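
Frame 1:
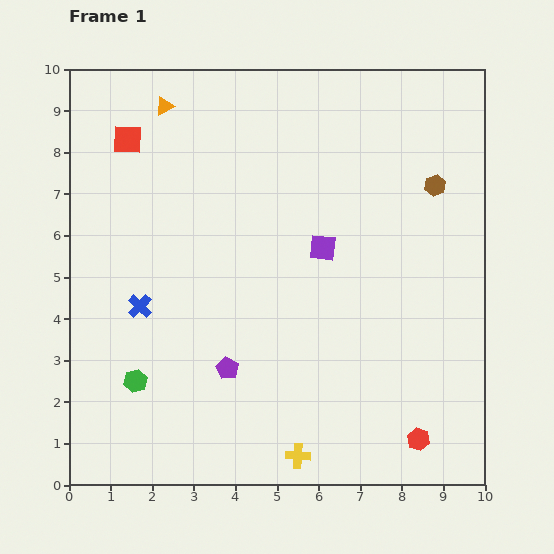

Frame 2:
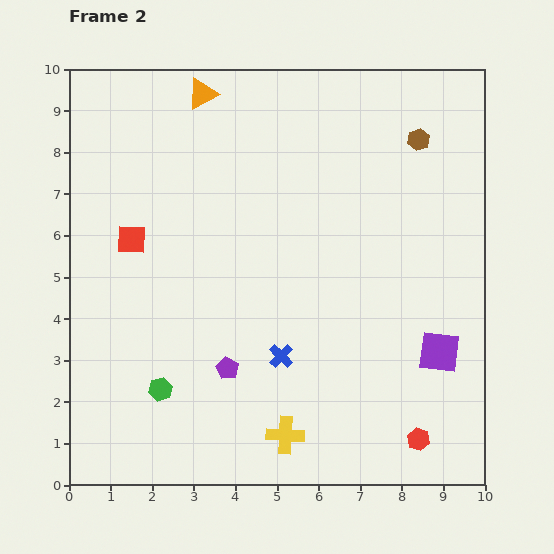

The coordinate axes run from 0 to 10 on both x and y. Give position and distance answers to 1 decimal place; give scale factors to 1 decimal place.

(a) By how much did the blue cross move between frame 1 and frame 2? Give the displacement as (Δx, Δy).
(3.4, -1.2)

The blue cross was at (1.7, 4.3) in frame 1 and (5.1, 3.1) in frame 2.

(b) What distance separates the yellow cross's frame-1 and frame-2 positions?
0.6

The yellow cross moved from (5.5, 0.7) to (5.2, 1.2), a distance of √(0.3² + 0.5²) ≈ 0.6.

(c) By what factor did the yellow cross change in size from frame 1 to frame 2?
1.5×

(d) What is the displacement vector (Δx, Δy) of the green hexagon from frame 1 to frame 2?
(0.6, -0.2)

The green hexagon was at (1.6, 2.5) in frame 1 and (2.2, 2.3) in frame 2.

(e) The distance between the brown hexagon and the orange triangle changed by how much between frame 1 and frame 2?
-1.5

Distance in frame 1: 6.8. Distance in frame 2: 5.3.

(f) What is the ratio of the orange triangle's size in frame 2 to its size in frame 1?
1.7×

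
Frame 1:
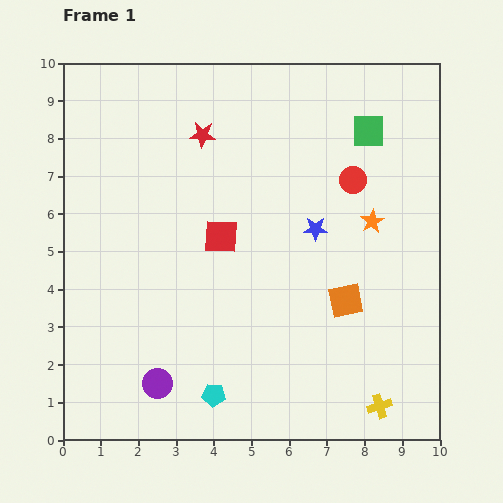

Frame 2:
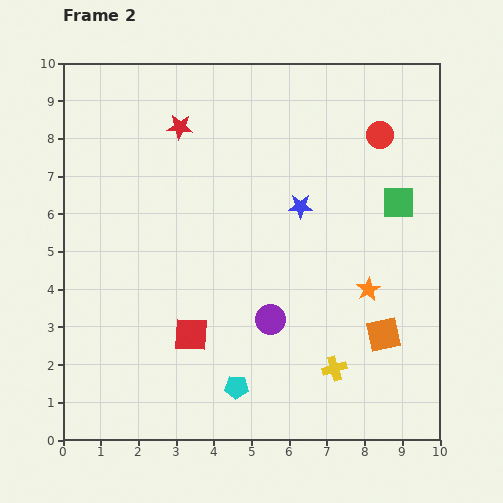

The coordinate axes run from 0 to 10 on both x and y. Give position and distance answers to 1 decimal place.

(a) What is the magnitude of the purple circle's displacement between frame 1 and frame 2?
3.4

The purple circle moved from (2.5, 1.5) to (5.5, 3.2), a distance of √(3.0² + 1.7²) ≈ 3.4.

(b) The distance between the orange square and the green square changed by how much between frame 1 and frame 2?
-1.0

Distance in frame 1: 4.5. Distance in frame 2: 3.5.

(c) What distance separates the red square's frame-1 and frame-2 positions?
2.7

The red square moved from (4.2, 5.4) to (3.4, 2.8), a distance of √(0.8² + 2.6²) ≈ 2.7.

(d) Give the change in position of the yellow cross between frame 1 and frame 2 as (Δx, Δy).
(-1.2, 1.0)

The yellow cross was at (8.4, 0.9) in frame 1 and (7.2, 1.9) in frame 2.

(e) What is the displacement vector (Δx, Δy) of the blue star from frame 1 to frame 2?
(-0.4, 0.6)

The blue star was at (6.7, 5.6) in frame 1 and (6.3, 6.2) in frame 2.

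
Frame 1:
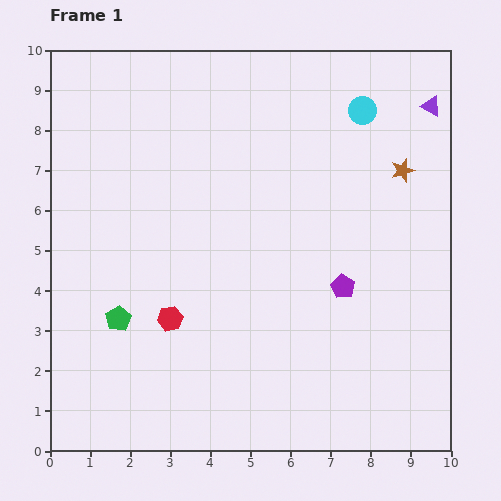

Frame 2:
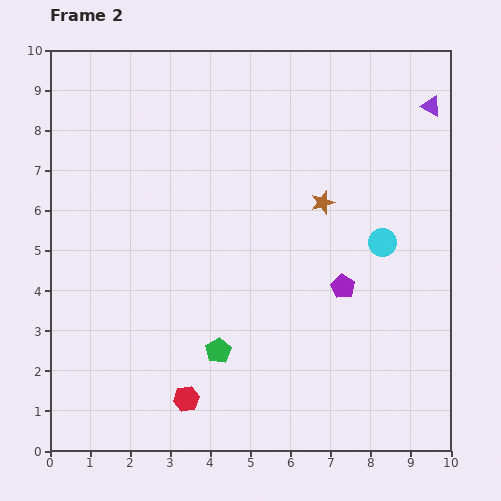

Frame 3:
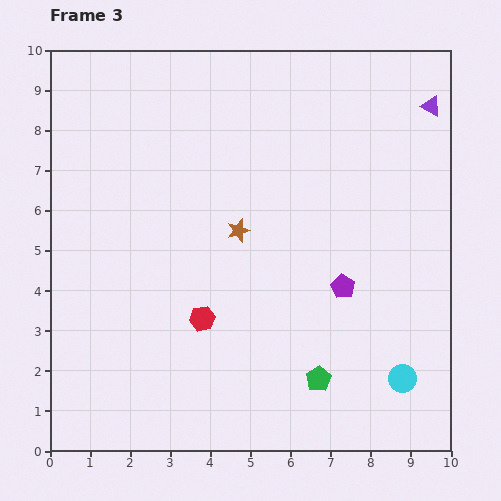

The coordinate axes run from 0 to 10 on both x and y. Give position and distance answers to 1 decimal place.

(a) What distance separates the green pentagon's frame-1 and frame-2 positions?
2.6

The green pentagon moved from (1.7, 3.3) to (4.2, 2.5), a distance of √(2.5² + 0.8²) ≈ 2.6.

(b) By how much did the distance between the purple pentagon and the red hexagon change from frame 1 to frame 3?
-0.8

Distance in frame 1: 4.4. Distance in frame 3: 3.6.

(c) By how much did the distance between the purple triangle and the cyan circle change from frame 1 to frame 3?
+5.1

Distance in frame 1: 1.7. Distance in frame 3: 6.8.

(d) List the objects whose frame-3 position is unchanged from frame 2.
the purple pentagon, the purple triangle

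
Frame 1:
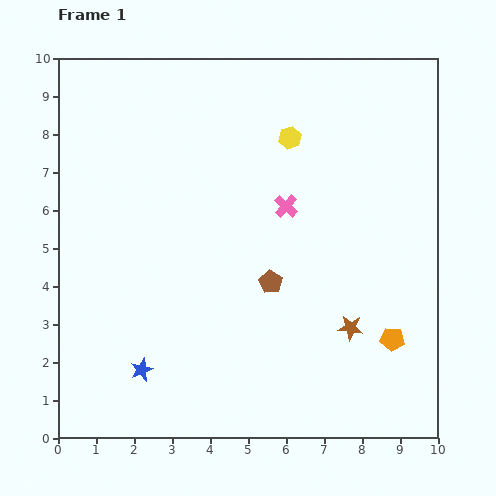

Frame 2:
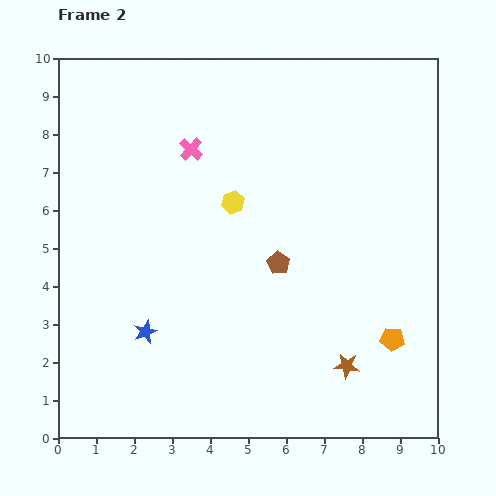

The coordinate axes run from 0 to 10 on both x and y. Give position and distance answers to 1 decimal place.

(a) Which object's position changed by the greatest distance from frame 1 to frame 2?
the pink cross

(moved 2.9; next 2.3)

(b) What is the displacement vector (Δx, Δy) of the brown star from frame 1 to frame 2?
(-0.1, -1.0)

The brown star was at (7.7, 2.9) in frame 1 and (7.6, 1.9) in frame 2.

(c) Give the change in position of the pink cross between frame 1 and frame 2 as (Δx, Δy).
(-2.5, 1.5)

The pink cross was at (6.0, 6.1) in frame 1 and (3.5, 7.6) in frame 2.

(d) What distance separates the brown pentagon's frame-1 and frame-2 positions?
0.5

The brown pentagon moved from (5.6, 4.1) to (5.8, 4.6), a distance of √(0.2² + 0.5²) ≈ 0.5.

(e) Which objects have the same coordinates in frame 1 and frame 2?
the orange pentagon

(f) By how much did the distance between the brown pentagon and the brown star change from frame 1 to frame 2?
+0.8

Distance in frame 1: 2.4. Distance in frame 2: 3.2.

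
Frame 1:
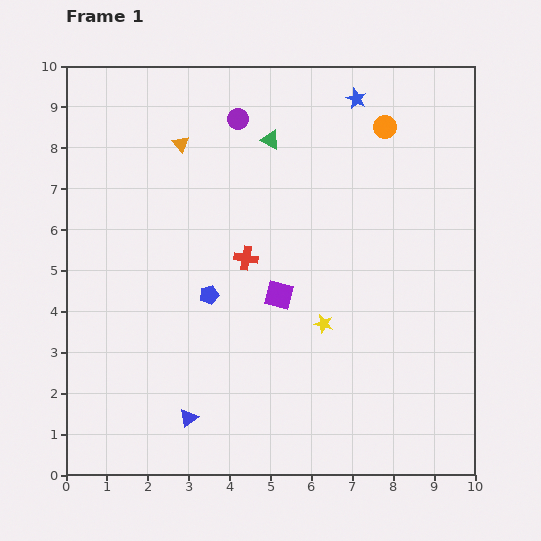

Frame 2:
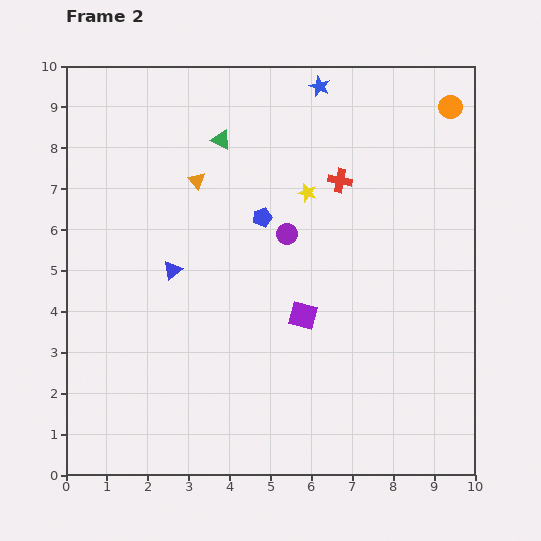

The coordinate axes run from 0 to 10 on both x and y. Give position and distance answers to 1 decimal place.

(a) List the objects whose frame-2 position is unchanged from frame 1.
none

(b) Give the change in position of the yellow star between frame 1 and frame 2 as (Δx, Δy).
(-0.4, 3.2)

The yellow star was at (6.3, 3.7) in frame 1 and (5.9, 6.9) in frame 2.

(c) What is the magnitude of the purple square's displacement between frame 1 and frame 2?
0.8

The purple square moved from (5.2, 4.4) to (5.8, 3.9), a distance of √(0.6² + 0.5²) ≈ 0.8.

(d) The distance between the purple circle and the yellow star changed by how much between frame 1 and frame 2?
-4.3

Distance in frame 1: 5.4. Distance in frame 2: 1.1.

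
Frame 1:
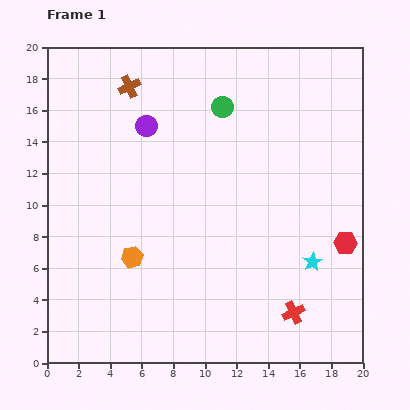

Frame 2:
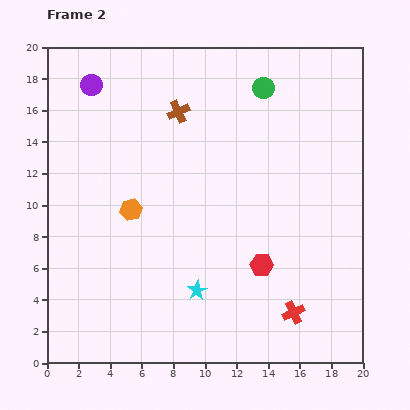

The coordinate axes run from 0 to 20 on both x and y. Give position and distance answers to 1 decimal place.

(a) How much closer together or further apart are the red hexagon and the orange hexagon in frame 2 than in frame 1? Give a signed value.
-4.5

Distance in frame 1: 13.5. Distance in frame 2: 9.0.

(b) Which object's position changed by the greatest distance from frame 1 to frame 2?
the cyan star

(moved 7.5; next 5.5)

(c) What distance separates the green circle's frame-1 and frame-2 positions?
2.9

The green circle moved from (11.1, 16.2) to (13.7, 17.4), a distance of √(2.6² + 1.2²) ≈ 2.9.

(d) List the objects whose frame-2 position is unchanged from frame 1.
the red cross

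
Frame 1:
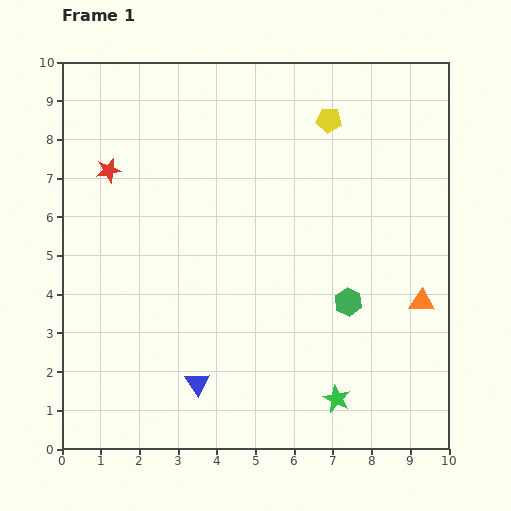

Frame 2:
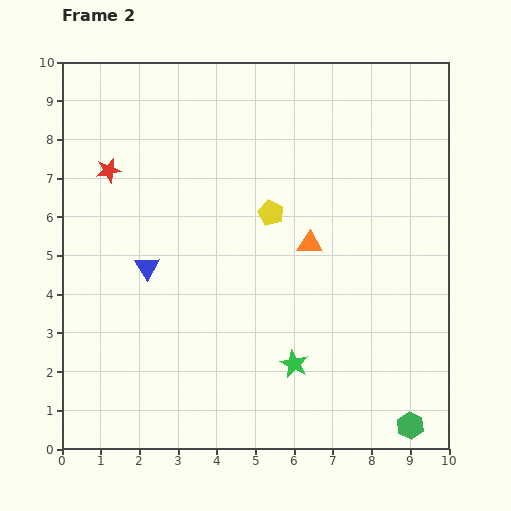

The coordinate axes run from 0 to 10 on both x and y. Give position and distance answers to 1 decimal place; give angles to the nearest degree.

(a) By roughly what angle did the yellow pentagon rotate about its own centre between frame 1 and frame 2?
18° clockwise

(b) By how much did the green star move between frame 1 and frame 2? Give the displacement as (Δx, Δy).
(-1.1, 0.9)

The green star was at (7.1, 1.3) in frame 1 and (6.0, 2.2) in frame 2.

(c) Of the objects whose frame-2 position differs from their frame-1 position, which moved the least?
the green star

(moved 1.4)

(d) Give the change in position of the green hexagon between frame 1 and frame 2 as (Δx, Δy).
(1.6, -3.2)

The green hexagon was at (7.4, 3.8) in frame 1 and (9.0, 0.6) in frame 2.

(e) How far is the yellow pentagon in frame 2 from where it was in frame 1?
2.8

The yellow pentagon moved from (6.9, 8.5) to (5.4, 6.1), a distance of √(1.5² + 2.4²) ≈ 2.8.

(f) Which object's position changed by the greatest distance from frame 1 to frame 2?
the green hexagon

(moved 3.6; next 3.3)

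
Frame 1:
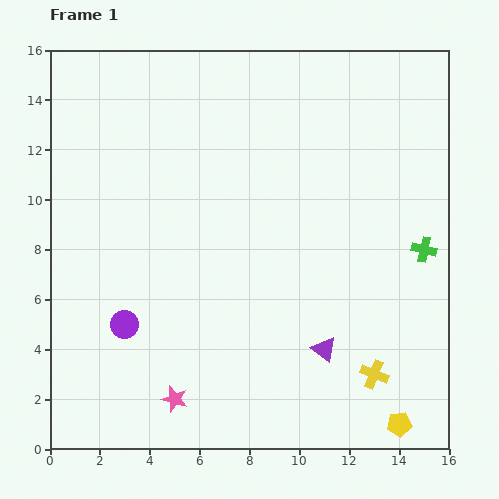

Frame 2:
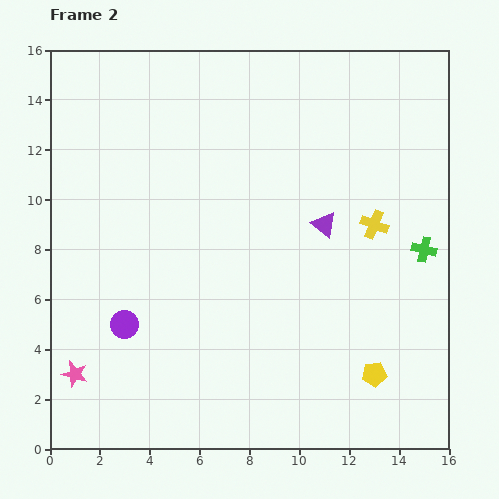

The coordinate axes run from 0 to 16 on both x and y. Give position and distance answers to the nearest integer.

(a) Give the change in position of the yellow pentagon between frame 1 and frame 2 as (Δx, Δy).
(-1, 2)

The yellow pentagon was at (14, 1) in frame 1 and (13, 3) in frame 2.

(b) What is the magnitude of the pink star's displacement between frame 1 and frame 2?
4

The pink star moved from (5, 2) to (1, 3), a distance of √(4² + 1²) ≈ 4.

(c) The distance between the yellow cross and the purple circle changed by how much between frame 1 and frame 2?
+1

Distance in frame 1: 10. Distance in frame 2: 11.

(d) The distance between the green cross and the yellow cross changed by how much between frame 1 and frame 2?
-3

Distance in frame 1: 5. Distance in frame 2: 2.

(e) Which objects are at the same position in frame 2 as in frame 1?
the purple circle, the green cross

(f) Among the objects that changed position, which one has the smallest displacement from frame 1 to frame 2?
the yellow pentagon

(moved 2)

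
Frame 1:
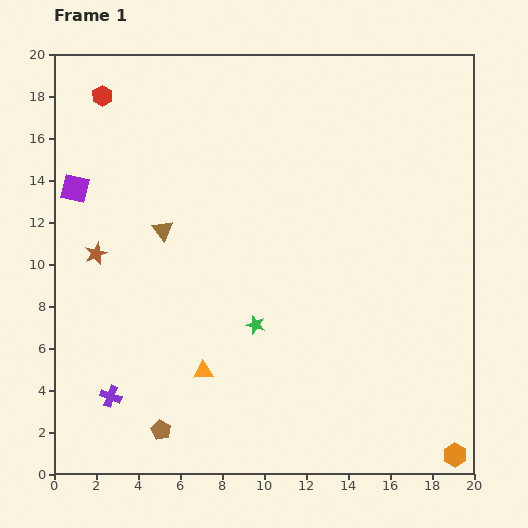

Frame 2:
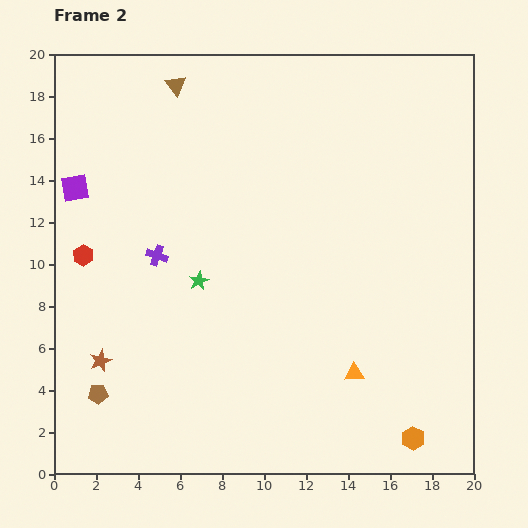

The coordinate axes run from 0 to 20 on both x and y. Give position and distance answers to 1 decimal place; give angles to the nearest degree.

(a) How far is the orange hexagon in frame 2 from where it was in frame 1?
2.2

The orange hexagon moved from (19.1, 0.9) to (17.1, 1.7), a distance of √(2.0² + 0.8²) ≈ 2.2.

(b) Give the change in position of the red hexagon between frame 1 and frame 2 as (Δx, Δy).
(-0.9, -7.6)

The red hexagon was at (2.3, 18.0) in frame 1 and (1.4, 10.4) in frame 2.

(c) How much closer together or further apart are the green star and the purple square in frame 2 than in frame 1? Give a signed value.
-3.4

Distance in frame 1: 10.8. Distance in frame 2: 7.4.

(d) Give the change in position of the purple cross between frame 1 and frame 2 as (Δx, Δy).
(2.2, 6.7)

The purple cross was at (2.7, 3.7) in frame 1 and (4.9, 10.4) in frame 2.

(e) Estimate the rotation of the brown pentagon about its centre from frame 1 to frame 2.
31° counter-clockwise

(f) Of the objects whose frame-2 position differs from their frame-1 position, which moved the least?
the orange hexagon

(moved 2.2)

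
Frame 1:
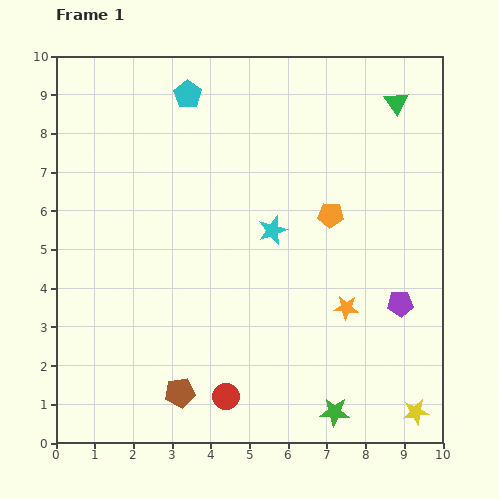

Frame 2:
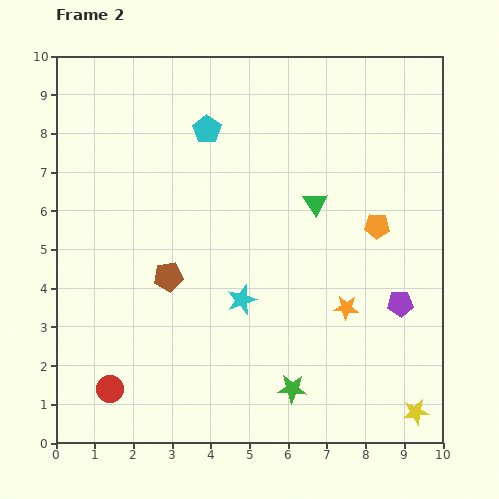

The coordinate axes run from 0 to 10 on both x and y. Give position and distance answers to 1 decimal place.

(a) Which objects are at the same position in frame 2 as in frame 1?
the purple pentagon, the orange star, the yellow star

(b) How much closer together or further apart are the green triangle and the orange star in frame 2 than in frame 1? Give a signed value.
-2.7

Distance in frame 1: 5.5. Distance in frame 2: 2.8.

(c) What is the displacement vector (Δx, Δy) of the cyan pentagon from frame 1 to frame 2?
(0.5, -0.9)

The cyan pentagon was at (3.4, 9.0) in frame 1 and (3.9, 8.1) in frame 2.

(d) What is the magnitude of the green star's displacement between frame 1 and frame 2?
1.3

The green star moved from (7.2, 0.8) to (6.1, 1.4), a distance of √(1.1² + 0.6²) ≈ 1.3.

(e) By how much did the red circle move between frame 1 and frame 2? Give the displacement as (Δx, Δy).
(-3.0, 0.2)

The red circle was at (4.4, 1.2) in frame 1 and (1.4, 1.4) in frame 2.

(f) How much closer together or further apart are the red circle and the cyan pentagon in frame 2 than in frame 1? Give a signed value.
-0.7

Distance in frame 1: 7.9. Distance in frame 2: 7.2.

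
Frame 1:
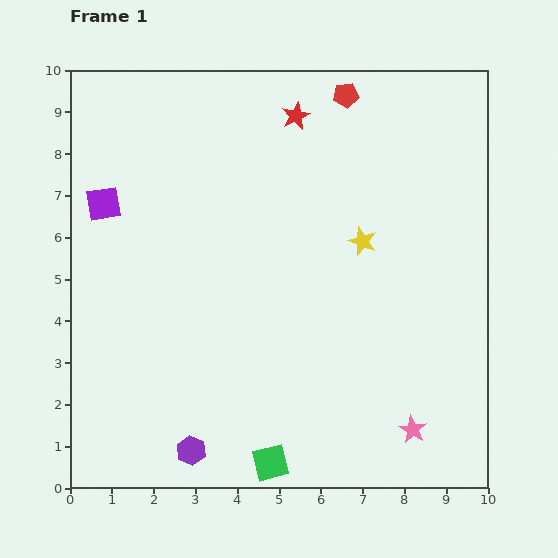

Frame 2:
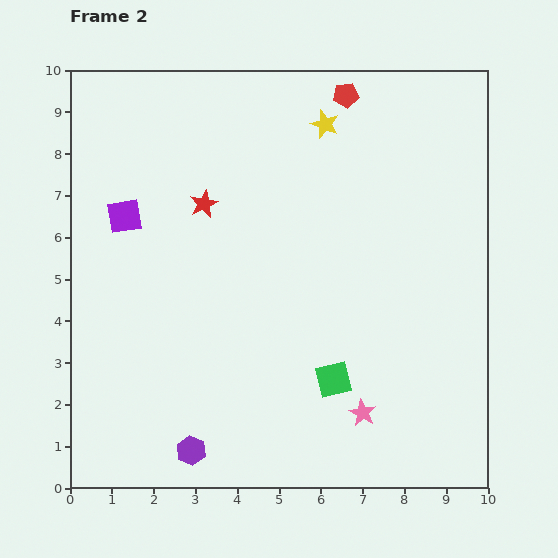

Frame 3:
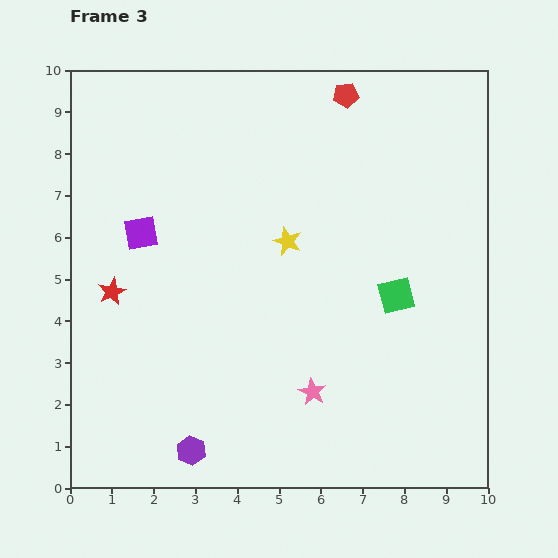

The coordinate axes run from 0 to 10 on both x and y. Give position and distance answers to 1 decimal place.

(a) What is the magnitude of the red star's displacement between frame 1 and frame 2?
3.0

The red star moved from (5.4, 8.9) to (3.2, 6.8), a distance of √(2.2² + 2.1²) ≈ 3.0.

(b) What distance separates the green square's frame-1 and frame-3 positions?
5.0

The green square moved from (4.8, 0.6) to (7.8, 4.6), a distance of √(3.0² + 4.0²) ≈ 5.0.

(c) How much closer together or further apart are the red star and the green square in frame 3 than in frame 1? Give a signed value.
-1.5

Distance in frame 1: 8.3. Distance in frame 3: 6.8.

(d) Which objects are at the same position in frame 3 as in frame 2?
the purple hexagon, the red pentagon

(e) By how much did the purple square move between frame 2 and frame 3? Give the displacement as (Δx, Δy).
(0.4, -0.4)

The purple square was at (1.3, 6.5) in frame 2 and (1.7, 6.1) in frame 3.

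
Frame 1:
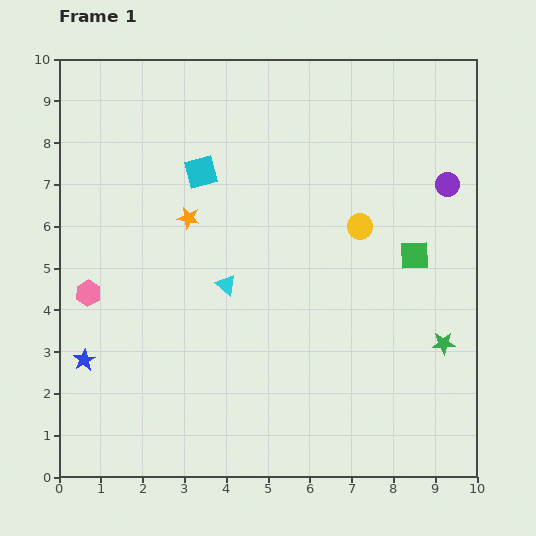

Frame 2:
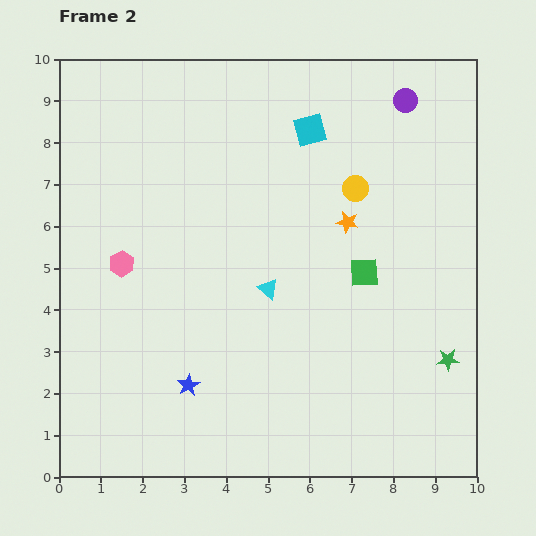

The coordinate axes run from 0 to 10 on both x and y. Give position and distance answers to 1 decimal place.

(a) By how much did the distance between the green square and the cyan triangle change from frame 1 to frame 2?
-2.3

Distance in frame 1: 4.6. Distance in frame 2: 2.3.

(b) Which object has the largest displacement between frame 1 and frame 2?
the orange star

(moved 3.8; next 2.8)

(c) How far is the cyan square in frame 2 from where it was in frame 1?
2.8

The cyan square moved from (3.4, 7.3) to (6.0, 8.3), a distance of √(2.6² + 1.0²) ≈ 2.8.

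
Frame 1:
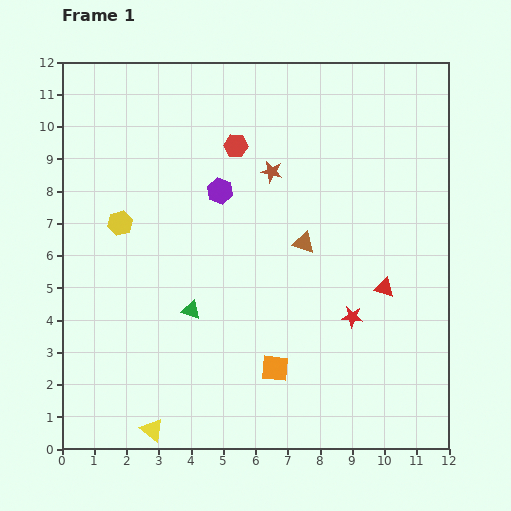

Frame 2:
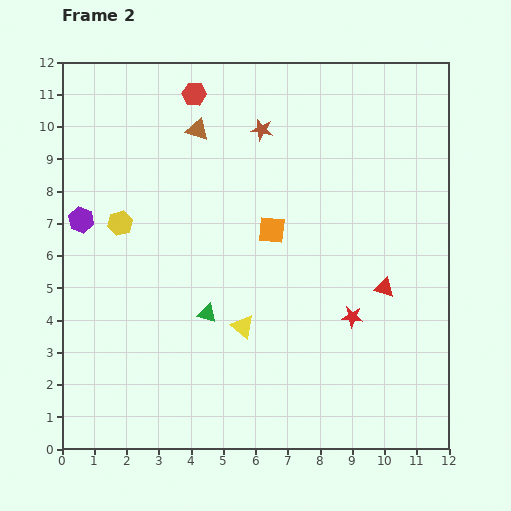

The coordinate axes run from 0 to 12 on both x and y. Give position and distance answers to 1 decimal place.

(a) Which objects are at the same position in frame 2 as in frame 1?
the red triangle, the red star, the yellow hexagon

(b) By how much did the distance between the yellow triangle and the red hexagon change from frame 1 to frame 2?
-1.8

Distance in frame 1: 9.2. Distance in frame 2: 7.4.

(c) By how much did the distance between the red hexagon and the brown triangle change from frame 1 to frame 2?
-2.6

Distance in frame 1: 3.7. Distance in frame 2: 1.1.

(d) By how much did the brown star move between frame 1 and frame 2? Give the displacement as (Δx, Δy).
(-0.3, 1.3)

The brown star was at (6.5, 8.6) in frame 1 and (6.2, 9.9) in frame 2.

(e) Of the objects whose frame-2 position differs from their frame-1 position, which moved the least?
the green triangle

(moved 0.5)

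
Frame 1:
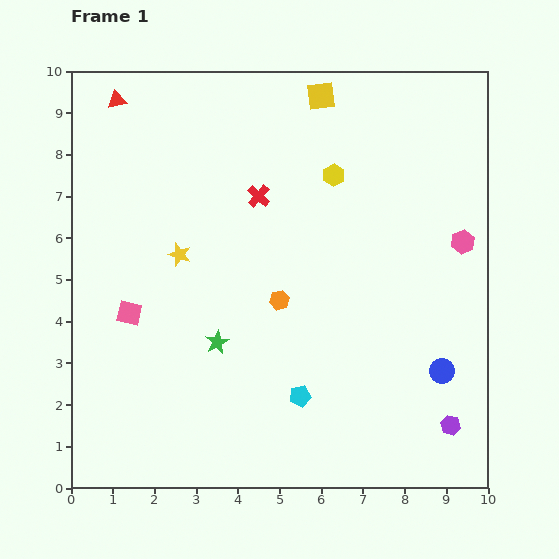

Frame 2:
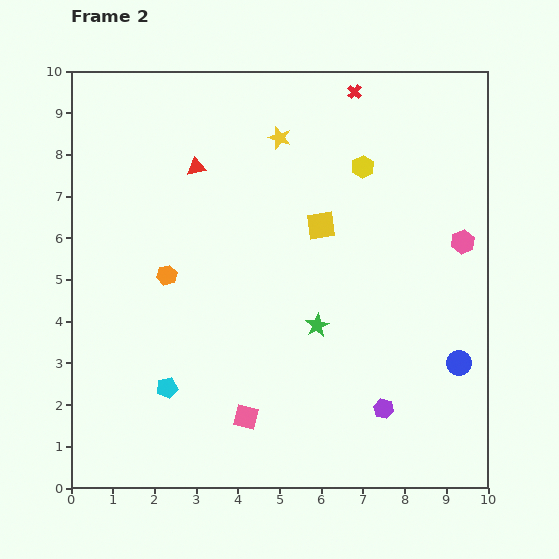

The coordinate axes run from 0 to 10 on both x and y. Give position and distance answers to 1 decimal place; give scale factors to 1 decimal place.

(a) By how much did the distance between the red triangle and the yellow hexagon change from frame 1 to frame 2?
-1.5

Distance in frame 1: 5.5. Distance in frame 2: 4.0.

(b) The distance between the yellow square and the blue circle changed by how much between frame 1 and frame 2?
-2.5

Distance in frame 1: 7.2. Distance in frame 2: 4.7.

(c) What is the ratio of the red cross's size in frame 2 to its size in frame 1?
0.6×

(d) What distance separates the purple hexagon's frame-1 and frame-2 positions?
1.6

The purple hexagon moved from (9.1, 1.5) to (7.5, 1.9), a distance of √(1.6² + 0.4²) ≈ 1.6.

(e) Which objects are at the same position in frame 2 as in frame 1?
the pink hexagon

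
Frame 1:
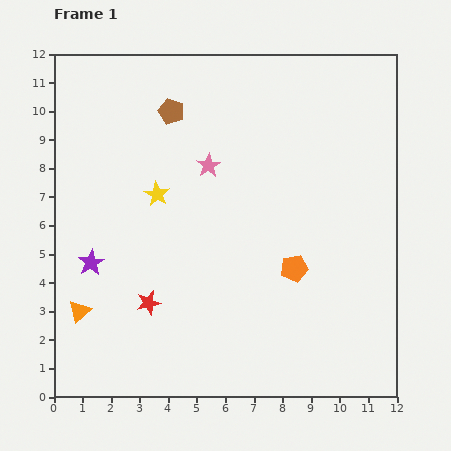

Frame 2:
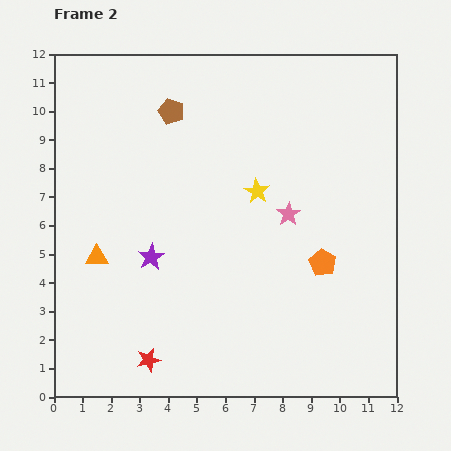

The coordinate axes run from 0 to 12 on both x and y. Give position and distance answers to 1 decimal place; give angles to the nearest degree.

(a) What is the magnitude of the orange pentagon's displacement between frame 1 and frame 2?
1.0

The orange pentagon moved from (8.4, 4.5) to (9.4, 4.7), a distance of √(1.0² + 0.2²) ≈ 1.0.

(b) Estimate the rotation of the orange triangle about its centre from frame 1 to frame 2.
43° clockwise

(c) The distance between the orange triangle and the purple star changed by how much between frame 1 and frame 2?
+0.2

Distance in frame 1: 1.7. Distance in frame 2: 1.9.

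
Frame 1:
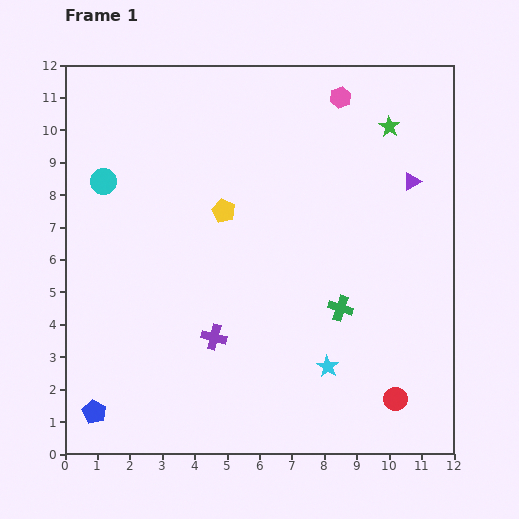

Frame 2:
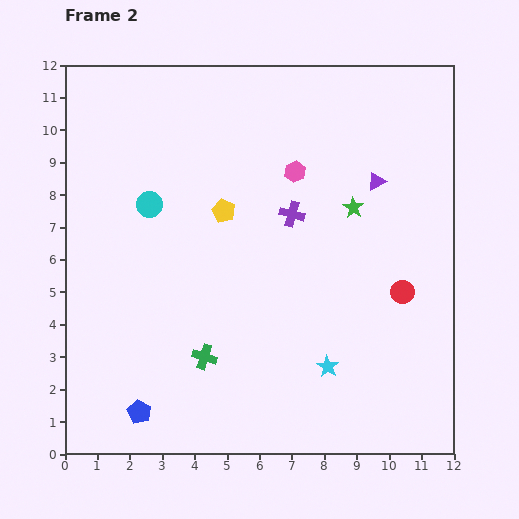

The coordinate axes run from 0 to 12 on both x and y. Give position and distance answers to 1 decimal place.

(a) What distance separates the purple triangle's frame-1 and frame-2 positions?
1.1

The purple triangle moved from (10.7, 8.4) to (9.6, 8.4), a distance of √(1.1² + 0.0²) ≈ 1.1.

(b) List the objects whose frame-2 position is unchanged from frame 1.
the cyan star, the yellow pentagon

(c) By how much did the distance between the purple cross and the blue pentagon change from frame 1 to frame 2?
+3.3

Distance in frame 1: 4.4. Distance in frame 2: 7.7.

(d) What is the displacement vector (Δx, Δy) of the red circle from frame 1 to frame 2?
(0.2, 3.3)

The red circle was at (10.2, 1.7) in frame 1 and (10.4, 5.0) in frame 2.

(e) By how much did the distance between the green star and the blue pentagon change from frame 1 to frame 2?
-3.6

Distance in frame 1: 12.7. Distance in frame 2: 9.1.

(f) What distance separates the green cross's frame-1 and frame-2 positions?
4.5

The green cross moved from (8.5, 4.5) to (4.3, 3.0), a distance of √(4.2² + 1.5²) ≈ 4.5.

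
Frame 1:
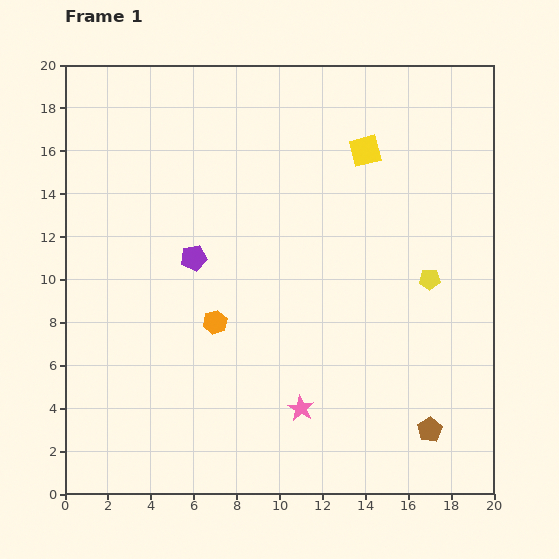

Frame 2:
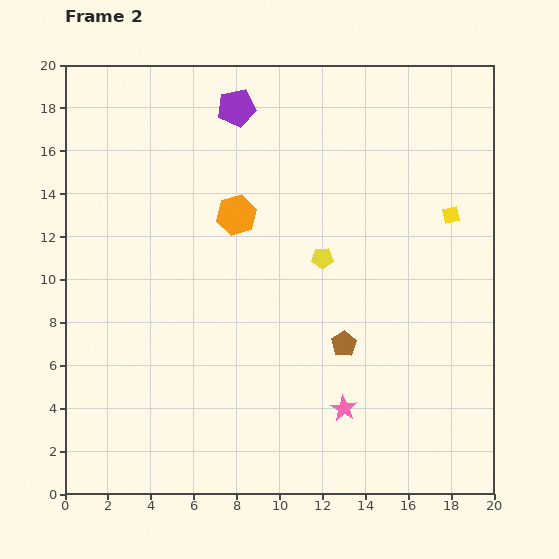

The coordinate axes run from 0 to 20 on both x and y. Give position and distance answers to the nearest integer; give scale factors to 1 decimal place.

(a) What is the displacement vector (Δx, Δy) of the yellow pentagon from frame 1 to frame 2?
(-5, 1)

The yellow pentagon was at (17, 10) in frame 1 and (12, 11) in frame 2.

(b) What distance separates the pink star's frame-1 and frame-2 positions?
2

The pink star moved from (11, 4) to (13, 4), a distance of √(2² + 0²) ≈ 2.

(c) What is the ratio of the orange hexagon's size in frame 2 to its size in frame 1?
1.7×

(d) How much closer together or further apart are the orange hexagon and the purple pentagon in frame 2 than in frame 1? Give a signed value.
+2

Distance in frame 1: 3. Distance in frame 2: 5.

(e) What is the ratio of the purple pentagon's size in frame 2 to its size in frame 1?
1.5×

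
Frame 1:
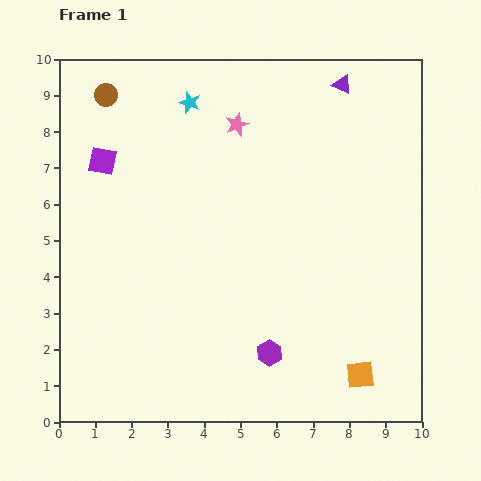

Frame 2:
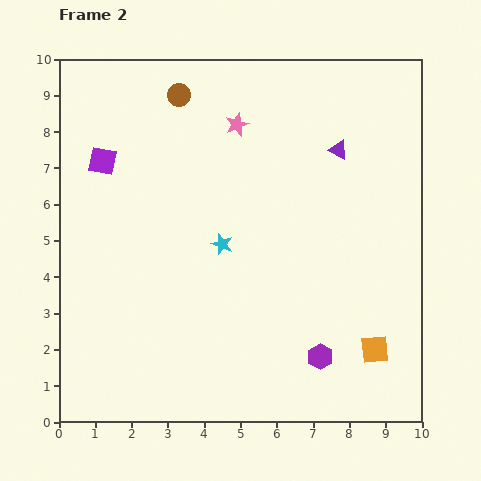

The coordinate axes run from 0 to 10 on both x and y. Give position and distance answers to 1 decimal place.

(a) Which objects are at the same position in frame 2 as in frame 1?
the pink star, the purple square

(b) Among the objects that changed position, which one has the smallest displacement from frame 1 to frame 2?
the orange square

(moved 0.8)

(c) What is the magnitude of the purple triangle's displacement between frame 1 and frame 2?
1.8

The purple triangle moved from (7.8, 9.3) to (7.7, 7.5), a distance of √(0.1² + 1.8²) ≈ 1.8.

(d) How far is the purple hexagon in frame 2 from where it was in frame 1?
1.4

The purple hexagon moved from (5.8, 1.9) to (7.2, 1.8), a distance of √(1.4² + 0.1²) ≈ 1.4.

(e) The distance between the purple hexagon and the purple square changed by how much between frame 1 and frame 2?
+1.1

Distance in frame 1: 7.0. Distance in frame 2: 8.1.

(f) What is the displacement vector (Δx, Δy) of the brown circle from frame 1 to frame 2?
(2.0, 0.0)

The brown circle was at (1.3, 9.0) in frame 1 and (3.3, 9.0) in frame 2.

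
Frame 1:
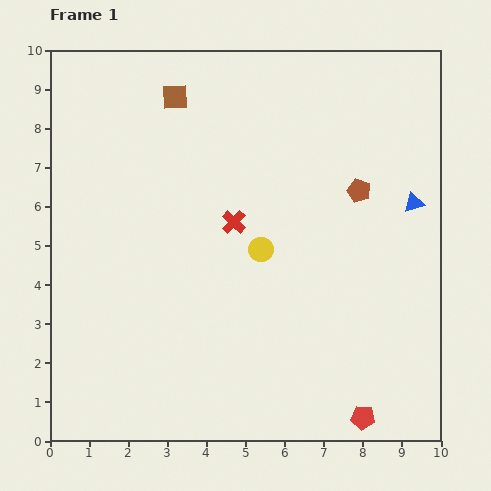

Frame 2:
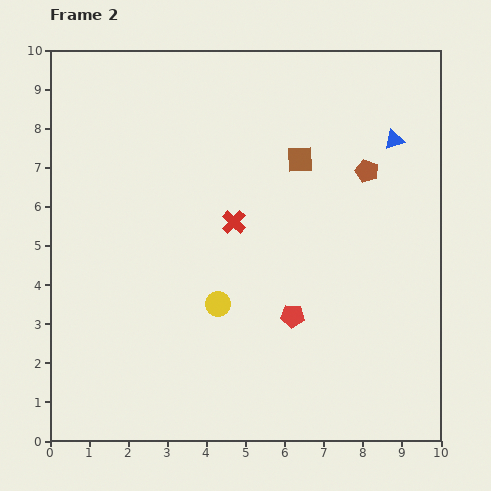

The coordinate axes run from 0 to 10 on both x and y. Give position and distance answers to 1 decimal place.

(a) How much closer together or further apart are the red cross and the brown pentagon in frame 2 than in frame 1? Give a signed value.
+0.3

Distance in frame 1: 3.3. Distance in frame 2: 3.6.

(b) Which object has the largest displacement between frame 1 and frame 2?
the brown square

(moved 3.6; next 3.2)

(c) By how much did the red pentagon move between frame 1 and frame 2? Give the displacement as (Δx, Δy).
(-1.8, 2.6)

The red pentagon was at (8.0, 0.6) in frame 1 and (6.2, 3.2) in frame 2.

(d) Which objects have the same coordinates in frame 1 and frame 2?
the red cross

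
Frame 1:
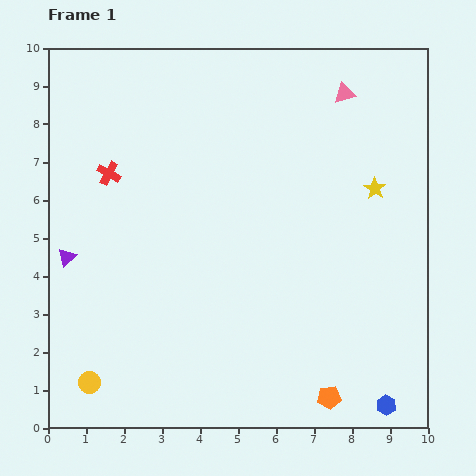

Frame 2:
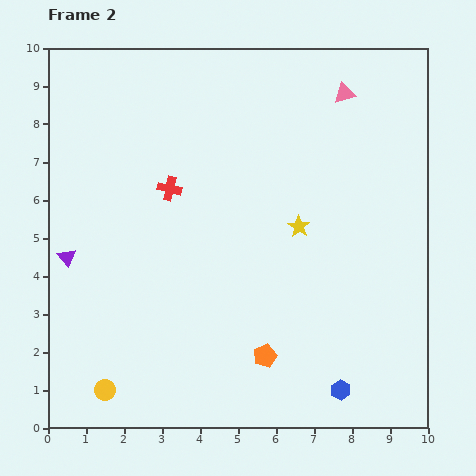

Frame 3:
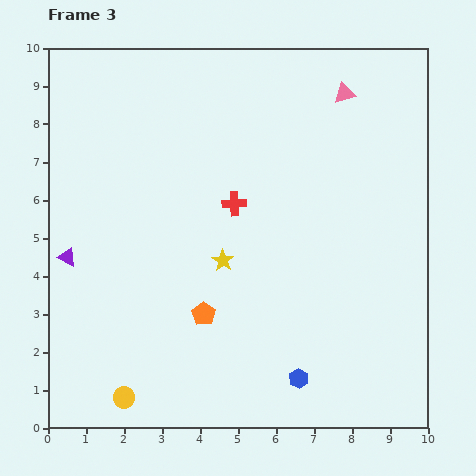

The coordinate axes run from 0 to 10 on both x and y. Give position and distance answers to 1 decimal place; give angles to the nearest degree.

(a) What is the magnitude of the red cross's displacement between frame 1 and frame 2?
1.6

The red cross moved from (1.6, 6.7) to (3.2, 6.3), a distance of √(1.6² + 0.4²) ≈ 1.6.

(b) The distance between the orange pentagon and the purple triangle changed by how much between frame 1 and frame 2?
-2.0

Distance in frame 1: 7.8. Distance in frame 2: 5.8.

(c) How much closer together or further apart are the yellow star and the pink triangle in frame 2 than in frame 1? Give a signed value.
+1.1

Distance in frame 1: 2.6. Distance in frame 2: 3.7.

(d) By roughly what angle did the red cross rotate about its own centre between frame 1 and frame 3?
32° counter-clockwise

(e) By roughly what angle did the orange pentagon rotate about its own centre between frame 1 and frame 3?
30° counter-clockwise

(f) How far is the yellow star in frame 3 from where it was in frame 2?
2.2

The yellow star moved from (6.6, 5.3) to (4.6, 4.4), a distance of √(2.0² + 0.9²) ≈ 2.2.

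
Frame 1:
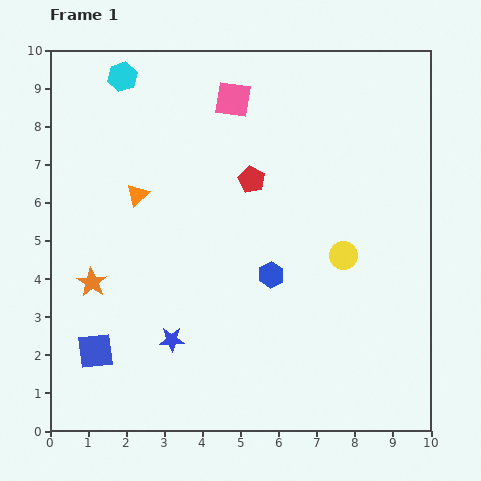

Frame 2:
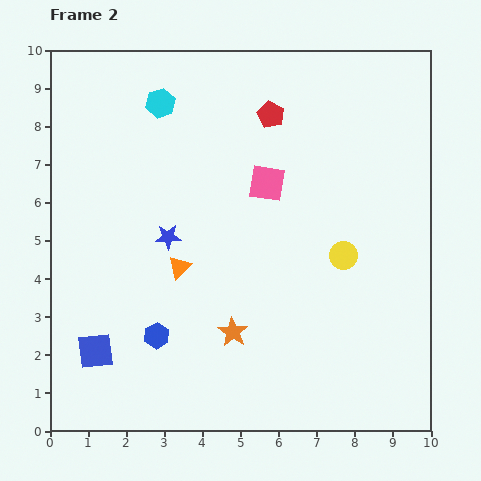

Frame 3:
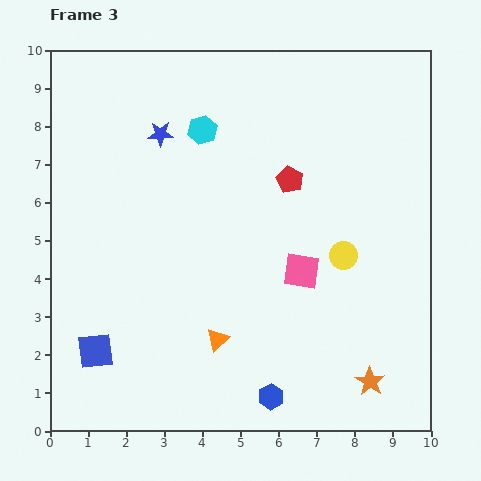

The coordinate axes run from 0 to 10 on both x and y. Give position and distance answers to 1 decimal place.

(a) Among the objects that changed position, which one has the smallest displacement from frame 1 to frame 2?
the cyan hexagon

(moved 1.2)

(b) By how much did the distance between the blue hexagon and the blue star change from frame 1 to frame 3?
+4.4

Distance in frame 1: 3.1. Distance in frame 3: 7.5.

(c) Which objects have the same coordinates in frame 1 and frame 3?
the yellow circle, the blue square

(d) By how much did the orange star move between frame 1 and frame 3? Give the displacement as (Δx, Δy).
(7.3, -2.6)

The orange star was at (1.1, 3.9) in frame 1 and (8.4, 1.3) in frame 3.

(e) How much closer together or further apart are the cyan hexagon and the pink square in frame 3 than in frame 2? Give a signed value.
+1.0

Distance in frame 2: 3.5. Distance in frame 3: 4.5.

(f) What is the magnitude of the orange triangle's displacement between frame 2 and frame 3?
2.1

The orange triangle moved from (3.4, 4.3) to (4.4, 2.4), a distance of √(1.0² + 1.9²) ≈ 2.1.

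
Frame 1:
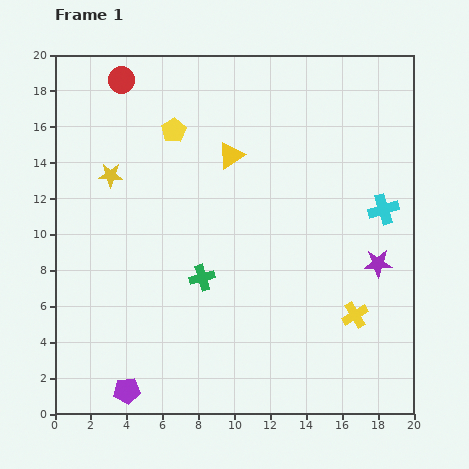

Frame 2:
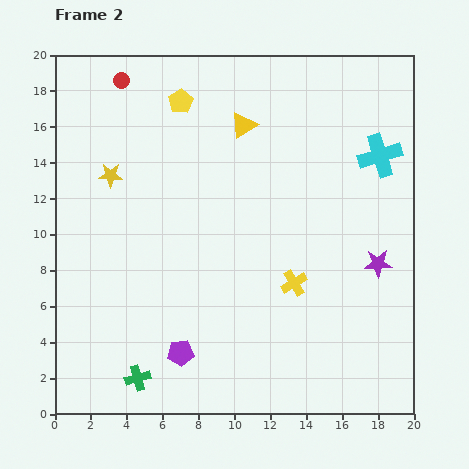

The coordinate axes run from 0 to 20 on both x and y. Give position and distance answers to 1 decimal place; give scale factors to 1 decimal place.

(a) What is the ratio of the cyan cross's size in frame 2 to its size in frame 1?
1.4×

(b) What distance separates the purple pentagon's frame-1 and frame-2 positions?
3.7

The purple pentagon moved from (4.0, 1.3) to (7.0, 3.4), a distance of √(3.0² + 2.1²) ≈ 3.7.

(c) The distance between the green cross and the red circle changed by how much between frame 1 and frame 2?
+4.7

Distance in frame 1: 11.9. Distance in frame 2: 16.6.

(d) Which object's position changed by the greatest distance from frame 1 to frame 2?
the green cross

(moved 6.7; next 3.8)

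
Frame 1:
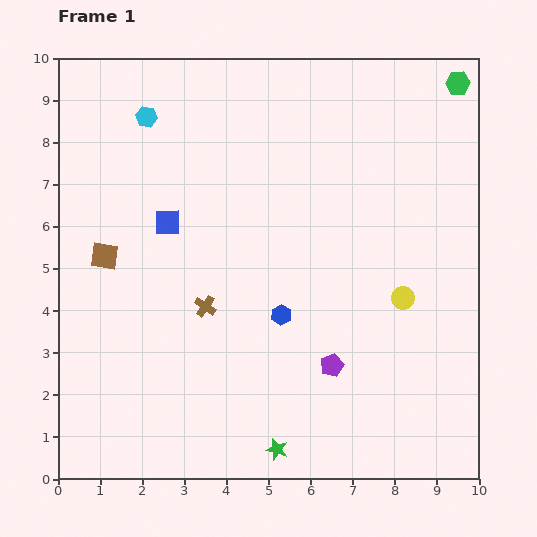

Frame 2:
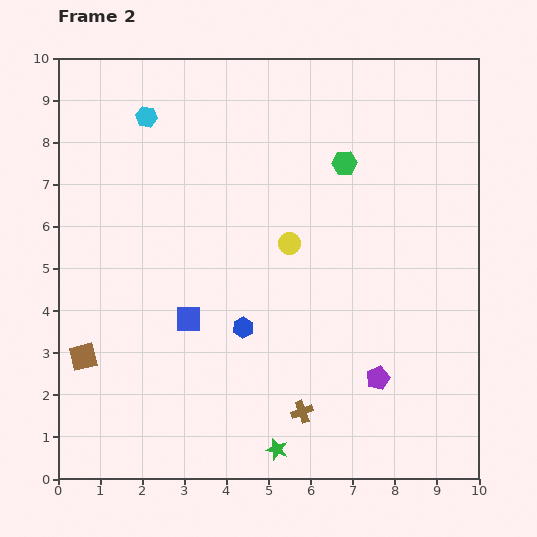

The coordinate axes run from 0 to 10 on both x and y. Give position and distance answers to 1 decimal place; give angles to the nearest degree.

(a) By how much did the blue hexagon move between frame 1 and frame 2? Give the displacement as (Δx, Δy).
(-0.9, -0.3)

The blue hexagon was at (5.3, 3.9) in frame 1 and (4.4, 3.6) in frame 2.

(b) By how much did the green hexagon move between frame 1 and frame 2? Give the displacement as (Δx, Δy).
(-2.7, -1.9)

The green hexagon was at (9.5, 9.4) in frame 1 and (6.8, 7.5) in frame 2.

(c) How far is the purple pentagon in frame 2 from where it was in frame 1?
1.1

The purple pentagon moved from (6.5, 2.7) to (7.6, 2.4), a distance of √(1.1² + 0.3²) ≈ 1.1.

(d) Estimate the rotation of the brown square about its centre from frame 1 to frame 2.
22° counter-clockwise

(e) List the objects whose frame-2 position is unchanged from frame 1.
the green star, the cyan hexagon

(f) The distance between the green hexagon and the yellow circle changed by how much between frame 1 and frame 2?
-3.0

Distance in frame 1: 5.3. Distance in frame 2: 2.3.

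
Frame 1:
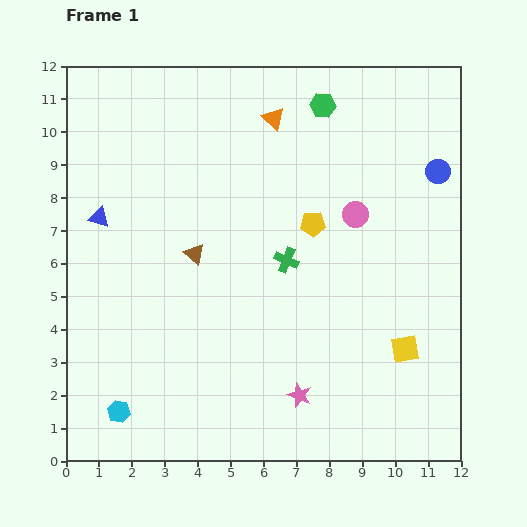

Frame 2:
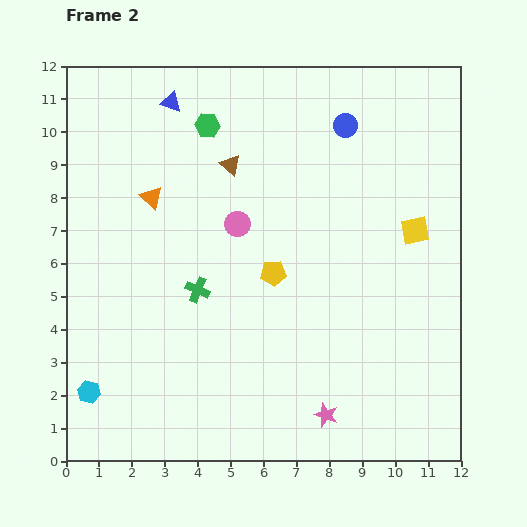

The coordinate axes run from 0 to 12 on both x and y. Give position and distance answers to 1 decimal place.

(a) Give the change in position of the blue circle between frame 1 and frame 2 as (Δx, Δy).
(-2.8, 1.4)

The blue circle was at (11.3, 8.8) in frame 1 and (8.5, 10.2) in frame 2.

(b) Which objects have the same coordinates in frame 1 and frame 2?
none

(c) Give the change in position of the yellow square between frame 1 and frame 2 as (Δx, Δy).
(0.3, 3.6)

The yellow square was at (10.3, 3.4) in frame 1 and (10.6, 7.0) in frame 2.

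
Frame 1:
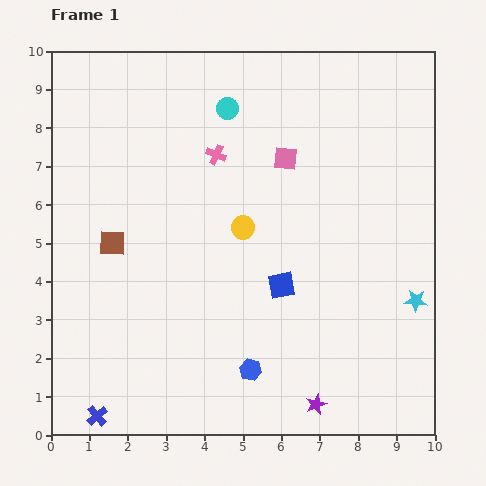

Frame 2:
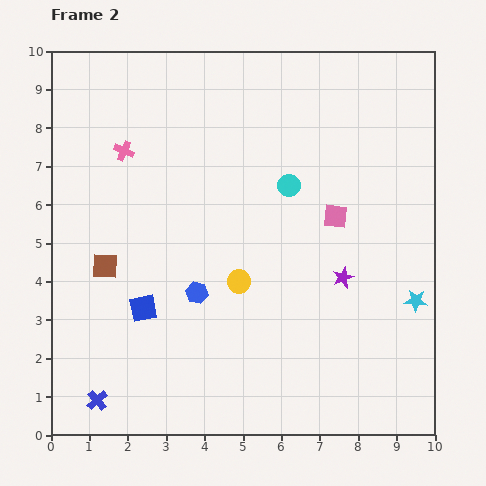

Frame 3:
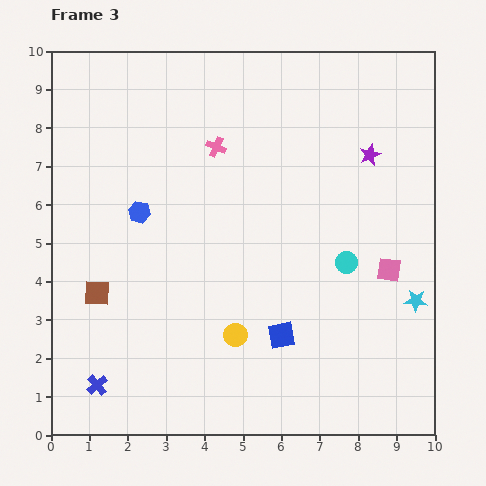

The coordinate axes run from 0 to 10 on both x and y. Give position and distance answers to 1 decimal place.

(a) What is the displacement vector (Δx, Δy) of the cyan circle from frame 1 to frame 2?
(1.6, -2.0)

The cyan circle was at (4.6, 8.5) in frame 1 and (6.2, 6.5) in frame 2.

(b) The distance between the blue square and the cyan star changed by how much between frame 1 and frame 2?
+3.6

Distance in frame 1: 3.5. Distance in frame 2: 7.1.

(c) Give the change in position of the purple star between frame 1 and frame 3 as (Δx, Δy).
(1.4, 6.5)

The purple star was at (6.9, 0.8) in frame 1 and (8.3, 7.3) in frame 3.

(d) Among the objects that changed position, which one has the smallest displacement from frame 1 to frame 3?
the pink cross

(moved 0.2)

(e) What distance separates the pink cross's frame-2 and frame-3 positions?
2.4

The pink cross moved from (1.9, 7.4) to (4.3, 7.5), a distance of √(2.4² + 0.1²) ≈ 2.4.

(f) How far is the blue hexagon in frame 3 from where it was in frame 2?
2.6

The blue hexagon moved from (3.8, 3.7) to (2.3, 5.8), a distance of √(1.5² + 2.1²) ≈ 2.6.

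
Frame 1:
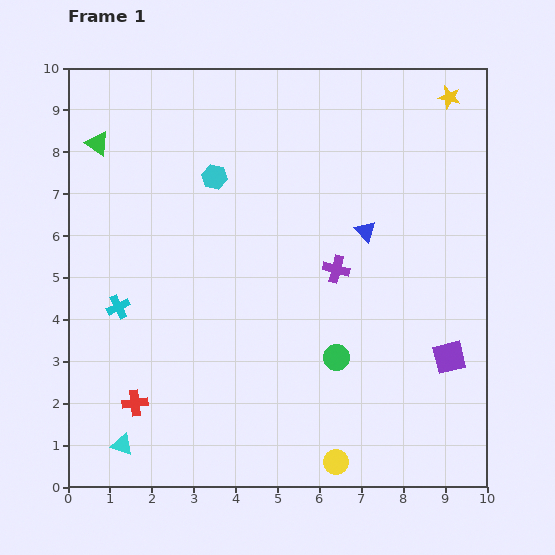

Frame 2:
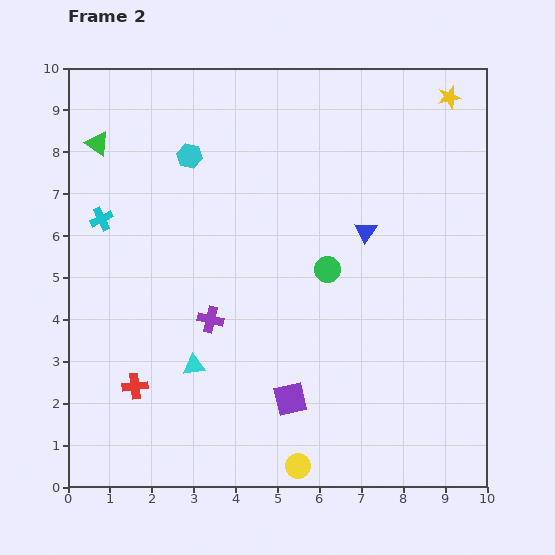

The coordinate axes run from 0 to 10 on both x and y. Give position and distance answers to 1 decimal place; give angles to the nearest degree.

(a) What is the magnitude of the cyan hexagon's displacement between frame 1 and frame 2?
0.8

The cyan hexagon moved from (3.5, 7.4) to (2.9, 7.9), a distance of √(0.6² + 0.5²) ≈ 0.8.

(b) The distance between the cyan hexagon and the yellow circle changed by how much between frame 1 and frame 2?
+0.4

Distance in frame 1: 7.4. Distance in frame 2: 7.8.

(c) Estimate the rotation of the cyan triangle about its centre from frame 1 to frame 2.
25° counter-clockwise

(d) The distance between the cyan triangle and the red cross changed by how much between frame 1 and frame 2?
+0.5

Distance in frame 1: 1.0. Distance in frame 2: 1.5.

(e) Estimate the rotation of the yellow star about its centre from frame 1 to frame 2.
27° counter-clockwise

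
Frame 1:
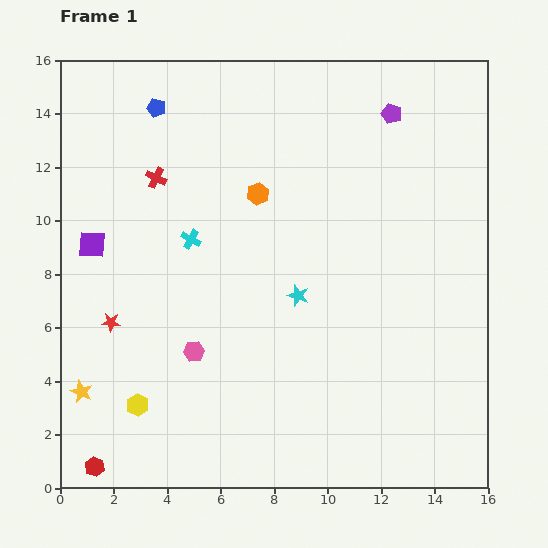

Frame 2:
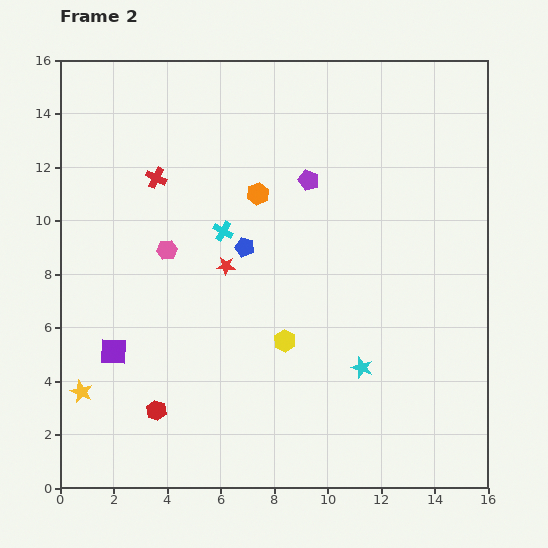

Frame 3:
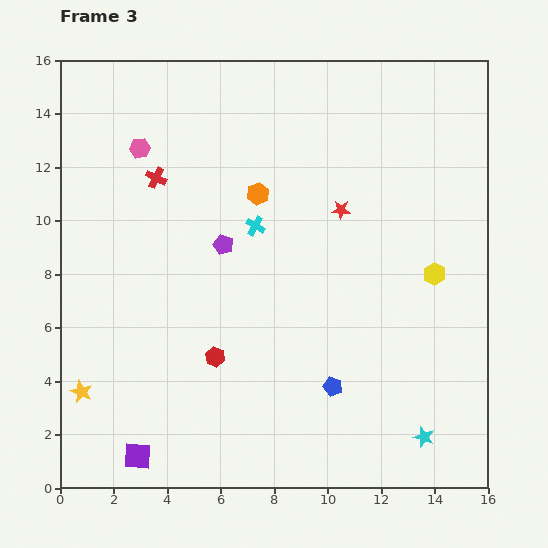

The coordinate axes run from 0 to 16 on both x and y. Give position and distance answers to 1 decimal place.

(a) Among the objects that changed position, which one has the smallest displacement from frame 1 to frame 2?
the cyan cross

(moved 1.2)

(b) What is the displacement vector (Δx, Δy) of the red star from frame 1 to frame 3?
(8.6, 4.2)

The red star was at (1.9, 6.2) in frame 1 and (10.5, 10.4) in frame 3.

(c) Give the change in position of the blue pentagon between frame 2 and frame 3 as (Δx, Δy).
(3.3, -5.2)

The blue pentagon was at (6.9, 9.0) in frame 2 and (10.2, 3.8) in frame 3.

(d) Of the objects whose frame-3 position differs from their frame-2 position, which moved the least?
the cyan cross

(moved 1.2)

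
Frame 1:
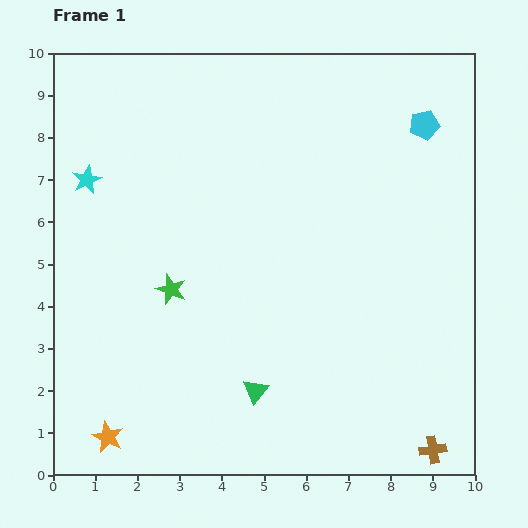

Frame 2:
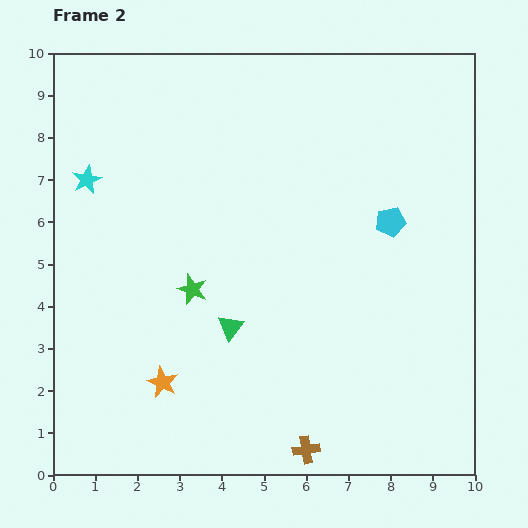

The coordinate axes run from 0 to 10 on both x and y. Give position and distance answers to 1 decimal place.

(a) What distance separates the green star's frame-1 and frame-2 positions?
0.5

The green star moved from (2.8, 4.4) to (3.3, 4.4), a distance of √(0.5² + 0.0²) ≈ 0.5.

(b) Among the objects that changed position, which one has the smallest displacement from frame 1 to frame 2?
the green star

(moved 0.5)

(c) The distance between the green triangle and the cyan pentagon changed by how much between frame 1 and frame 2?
-3.0

Distance in frame 1: 7.5. Distance in frame 2: 4.5.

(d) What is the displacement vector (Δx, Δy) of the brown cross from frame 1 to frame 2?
(-3.0, 0.0)

The brown cross was at (9.0, 0.6) in frame 1 and (6.0, 0.6) in frame 2.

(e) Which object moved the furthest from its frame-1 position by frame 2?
the brown cross

(moved 3.0; next 2.4)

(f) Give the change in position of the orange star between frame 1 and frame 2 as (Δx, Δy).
(1.3, 1.3)

The orange star was at (1.3, 0.9) in frame 1 and (2.6, 2.2) in frame 2.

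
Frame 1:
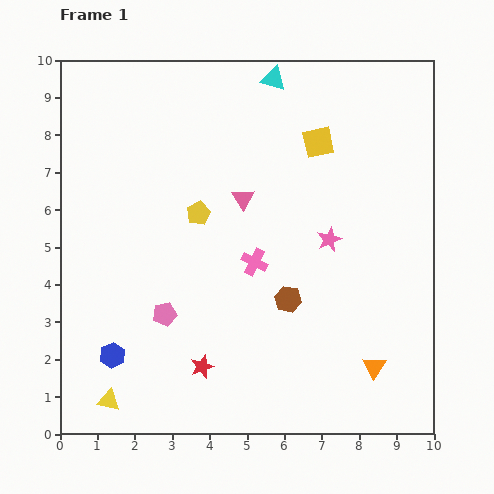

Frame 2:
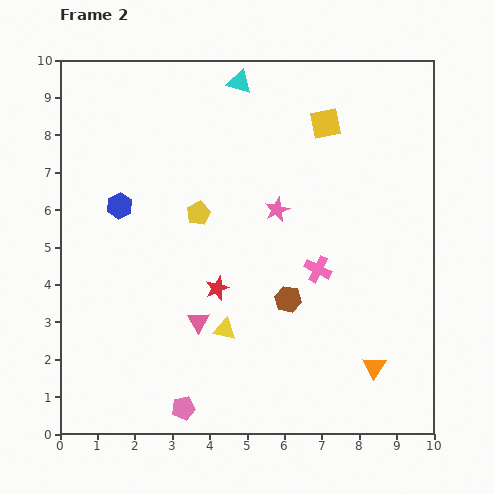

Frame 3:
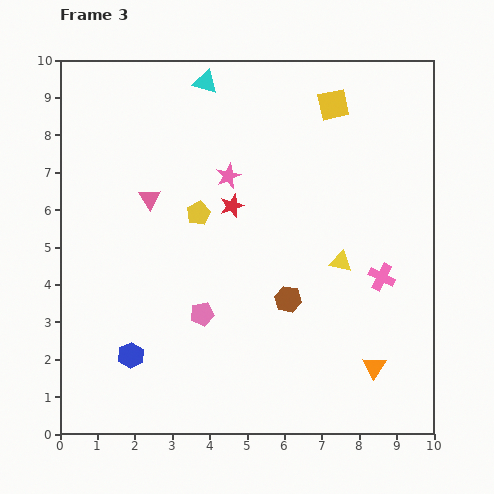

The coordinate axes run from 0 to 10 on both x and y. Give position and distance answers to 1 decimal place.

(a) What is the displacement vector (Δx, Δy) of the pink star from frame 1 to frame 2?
(-1.4, 0.8)

The pink star was at (7.2, 5.2) in frame 1 and (5.8, 6.0) in frame 2.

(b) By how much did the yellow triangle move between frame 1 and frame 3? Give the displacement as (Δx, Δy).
(6.2, 3.7)

The yellow triangle was at (1.3, 0.9) in frame 1 and (7.5, 4.6) in frame 3.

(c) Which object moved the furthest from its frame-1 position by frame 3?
the yellow triangle

(moved 7.2; next 4.4)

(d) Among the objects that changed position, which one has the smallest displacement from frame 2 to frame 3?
the yellow square

(moved 0.5)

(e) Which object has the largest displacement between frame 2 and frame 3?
the blue hexagon

(moved 4.0; next 3.6)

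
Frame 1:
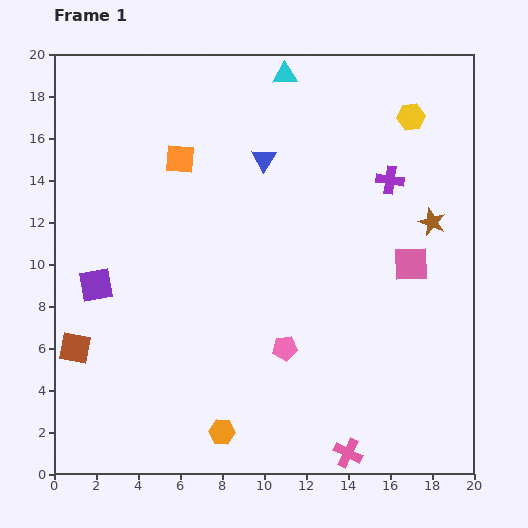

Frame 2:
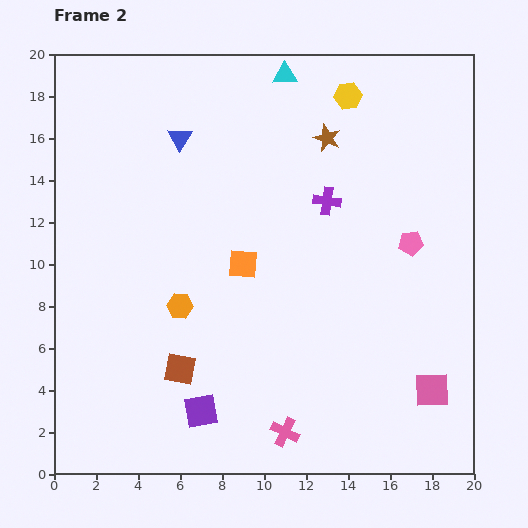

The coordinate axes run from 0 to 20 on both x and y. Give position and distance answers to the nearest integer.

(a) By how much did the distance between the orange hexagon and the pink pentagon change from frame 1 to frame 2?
+6

Distance in frame 1: 5. Distance in frame 2: 11.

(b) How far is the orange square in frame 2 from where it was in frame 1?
6

The orange square moved from (6, 15) to (9, 10), a distance of √(3² + 5²) ≈ 6.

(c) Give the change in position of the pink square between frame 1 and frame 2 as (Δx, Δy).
(1, -6)

The pink square was at (17, 10) in frame 1 and (18, 4) in frame 2.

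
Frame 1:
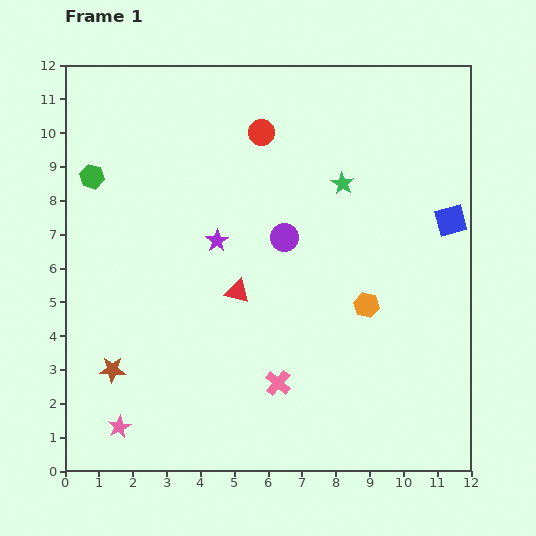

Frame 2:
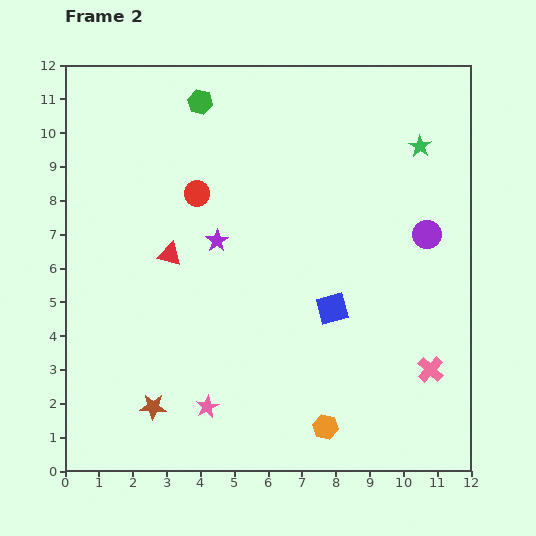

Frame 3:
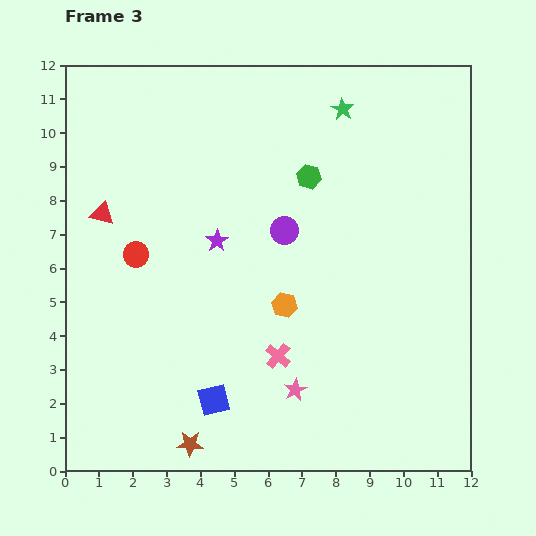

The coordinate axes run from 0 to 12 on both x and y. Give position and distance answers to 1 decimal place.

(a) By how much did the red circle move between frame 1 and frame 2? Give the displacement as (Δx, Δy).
(-1.9, -1.8)

The red circle was at (5.8, 10.0) in frame 1 and (3.9, 8.2) in frame 2.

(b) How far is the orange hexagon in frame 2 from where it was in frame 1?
3.8

The orange hexagon moved from (8.9, 4.9) to (7.7, 1.3), a distance of √(1.2² + 3.6²) ≈ 3.8.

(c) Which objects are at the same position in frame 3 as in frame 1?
the purple star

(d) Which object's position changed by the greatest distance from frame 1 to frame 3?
the blue square

(moved 8.8; next 6.4)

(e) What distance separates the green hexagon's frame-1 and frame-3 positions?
6.4

The green hexagon moved from (0.8, 8.7) to (7.2, 8.7), a distance of √(6.4² + 0.0²) ≈ 6.4.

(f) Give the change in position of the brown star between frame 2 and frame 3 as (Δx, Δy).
(1.1, -1.1)

The brown star was at (2.6, 1.9) in frame 2 and (3.7, 0.8) in frame 3.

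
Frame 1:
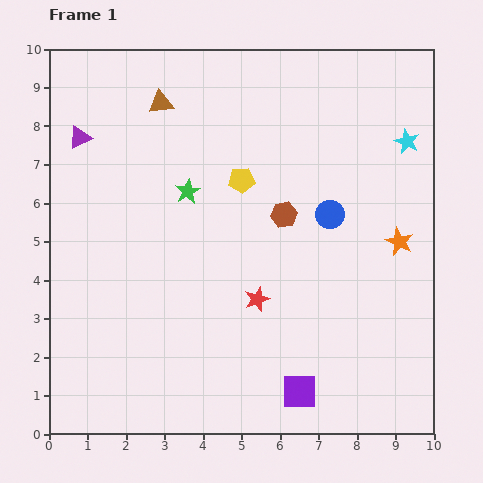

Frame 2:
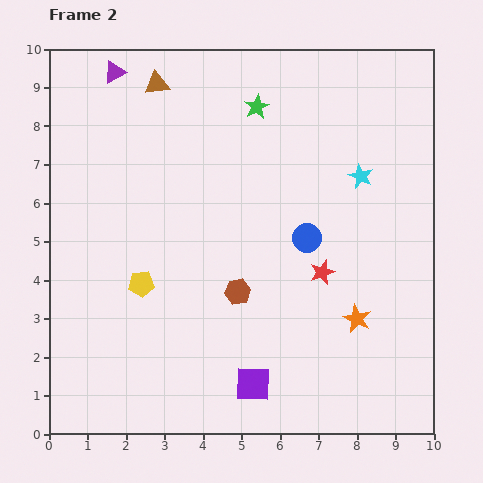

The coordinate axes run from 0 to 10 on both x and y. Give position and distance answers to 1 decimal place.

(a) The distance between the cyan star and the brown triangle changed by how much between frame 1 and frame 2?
-0.7

Distance in frame 1: 6.5. Distance in frame 2: 5.8.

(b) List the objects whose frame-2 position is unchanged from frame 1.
none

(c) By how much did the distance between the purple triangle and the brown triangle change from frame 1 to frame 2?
-1.2

Distance in frame 1: 2.3. Distance in frame 2: 1.1.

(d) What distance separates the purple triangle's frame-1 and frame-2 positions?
1.9

The purple triangle moved from (0.8, 7.7) to (1.7, 9.4), a distance of √(0.9² + 1.7²) ≈ 1.9.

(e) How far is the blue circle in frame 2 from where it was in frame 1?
0.8

The blue circle moved from (7.3, 5.7) to (6.7, 5.1), a distance of √(0.6² + 0.6²) ≈ 0.8.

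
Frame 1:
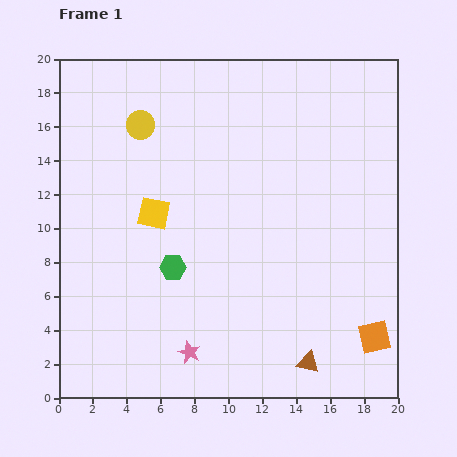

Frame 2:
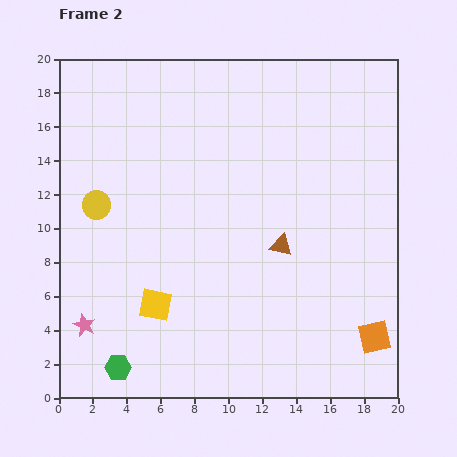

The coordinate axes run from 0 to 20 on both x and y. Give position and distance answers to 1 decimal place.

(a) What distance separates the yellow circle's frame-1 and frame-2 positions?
5.4

The yellow circle moved from (4.8, 16.1) to (2.2, 11.4), a distance of √(2.6² + 4.7²) ≈ 5.4.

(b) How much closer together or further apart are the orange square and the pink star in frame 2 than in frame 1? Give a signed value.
+6.2

Distance in frame 1: 10.9. Distance in frame 2: 17.1.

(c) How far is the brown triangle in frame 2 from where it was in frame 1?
7.1

The brown triangle moved from (14.7, 2.1) to (13.1, 9.0), a distance of √(1.6² + 6.9²) ≈ 7.1.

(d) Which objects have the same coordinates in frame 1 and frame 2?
the orange square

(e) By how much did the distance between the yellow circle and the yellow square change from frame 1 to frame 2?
+1.6

Distance in frame 1: 5.3. Distance in frame 2: 6.9.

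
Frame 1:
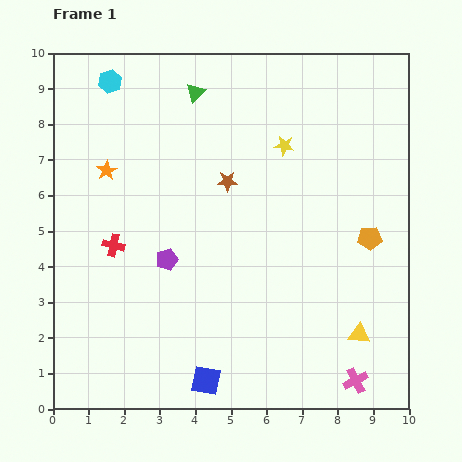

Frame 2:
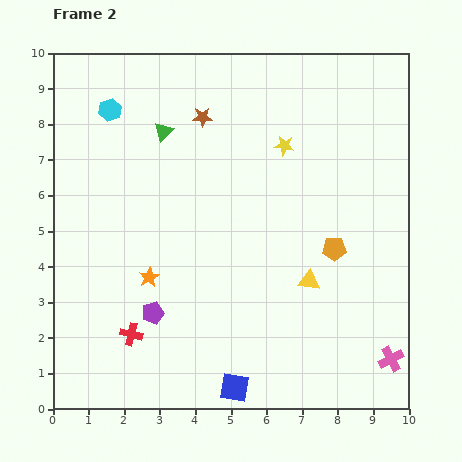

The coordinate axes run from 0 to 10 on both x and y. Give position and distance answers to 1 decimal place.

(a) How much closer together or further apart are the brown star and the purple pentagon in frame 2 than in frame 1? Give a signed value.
+2.9

Distance in frame 1: 2.8. Distance in frame 2: 5.7.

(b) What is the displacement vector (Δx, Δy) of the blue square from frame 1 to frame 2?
(0.8, -0.2)

The blue square was at (4.3, 0.8) in frame 1 and (5.1, 0.6) in frame 2.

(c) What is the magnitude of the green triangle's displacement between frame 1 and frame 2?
1.4

The green triangle moved from (4.0, 8.9) to (3.1, 7.8), a distance of √(0.9² + 1.1²) ≈ 1.4.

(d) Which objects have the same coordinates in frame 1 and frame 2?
the yellow star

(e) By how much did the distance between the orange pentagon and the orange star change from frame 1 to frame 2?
-2.3

Distance in frame 1: 7.6. Distance in frame 2: 5.3.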